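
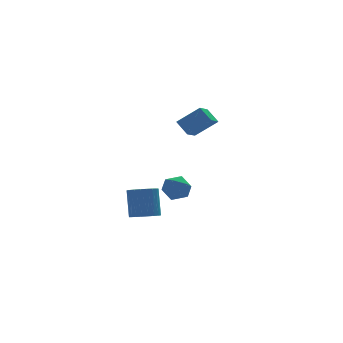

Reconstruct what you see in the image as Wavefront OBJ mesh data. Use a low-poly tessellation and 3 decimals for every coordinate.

v -0.588 -0.653 -0.262
v 0.119 -0.423 -0.699
v -0.459 -1.957 -0.741
v 0.248 -1.727 -1.178
v 0.264 -1.757 -0.317
v 0.184 -0.951 -0.02
v -0.524 -1.429 -1.42
v -0.604 -0.623 -1.123
v 0.158 -0.902 -1.414
v 0.645 -1.105 -0.732
v -0.985 -1.275 -0.708
v -0.498 -1.478 -0.026
v -0.635 2.774 -4.142
v -0.035 2.209 -3.935
v 0.055 2.92 -2.251
v -0.545 3.486 -2.458
v 0.149 2.459 -4.05
v 0.239 3.17 -2.367
v 0.214 2.757 -4.18
v 0.304 3.469 -2.496
v 0.15 3.058 -4.304
v 0.239 3.77 -2.62
v -0.034 3.316 -4.403
v 0.056 4.027 -2.719
v -0.309 3.491 -4.462
v -0.22 4.203 -2.778
v -0.634 3.557 -4.473
v -0.544 4.269 -2.789
v -0.959 3.504 -4.433
v -0.869 4.216 -2.749
v -1.235 3.34 -4.349
v -1.145 4.051 -2.665
v -1.419 3.09 -4.233
v -1.329 3.801 -2.55
v -1.484 2.791 -4.104
v -1.394 3.503 -2.42
v -1.419 2.49 -3.98
v -1.33 3.202 -2.296
v -1.236 2.233 -3.881
v -1.146 2.944 -2.197
v -0.96 2.057 -3.822
v -0.871 2.769 -2.138
v -0.636 1.991 -3.811
v -0.546 2.703 -2.127
v -0.311 2.044 -3.851
v -0.221 2.756 -2.167
v 0.808 0.046 2.514
v 1.932 -0.379 3.51
v 0.439 0.707 3.213
v 1.563 0.282 4.208
v 1.497 0.878 2.092
v 2.621 0.453 3.087
v 1.128 1.539 2.79
v 2.252 1.114 3.786
f 1 12 6
f 1 6 2
f 1 2 8
f 1 8 11
f 1 11 12
f 2 6 10
f 6 12 5
f 12 11 3
f 11 8 7
f 8 2 9
f 4 10 5
f 4 5 3
f 4 3 7
f 4 7 9
f 4 9 10
f 5 10 6
f 3 5 12
f 7 3 11
f 9 7 8
f 10 9 2
f 14 13 17
f 14 17 15
f 15 17 18
f 15 18 16
f 17 13 19
f 17 19 18
f 18 19 20
f 18 20 16
f 19 13 21
f 19 21 20
f 20 21 22
f 20 22 16
f 21 13 23
f 21 23 22
f 22 23 24
f 22 24 16
f 23 13 25
f 23 25 24
f 24 25 26
f 24 26 16
f 25 13 27
f 25 27 26
f 26 27 28
f 26 28 16
f 27 13 29
f 27 29 28
f 28 29 30
f 28 30 16
f 29 13 31
f 29 31 30
f 30 31 32
f 30 32 16
f 31 13 33
f 31 33 32
f 32 33 34
f 32 34 16
f 33 13 35
f 33 35 34
f 34 35 36
f 34 36 16
f 35 13 37
f 35 37 36
f 36 37 38
f 36 38 16
f 37 13 39
f 37 39 38
f 38 39 40
f 38 40 16
f 39 13 41
f 39 41 40
f 40 41 42
f 40 42 16
f 41 13 43
f 41 43 42
f 42 43 44
f 42 44 16
f 43 13 45
f 43 45 44
f 44 45 46
f 44 46 16
f 45 13 14
f 45 14 46
f 46 14 15
f 46 15 16
f 48 50 47
f 51 48 47
f 47 50 49
f 49 51 47
f 48 54 50
f 52 48 51
f 52 54 48
f 50 54 49
f 53 51 49
f 49 54 53
f 53 52 51
f 54 52 53



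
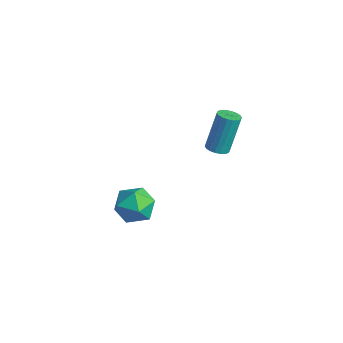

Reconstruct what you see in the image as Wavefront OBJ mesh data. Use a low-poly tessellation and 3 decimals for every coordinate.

v -3.017 -1.012 -3.944
v -2.098 -1.726 -4.041
v -3.922 -2.314 -2.919
v -3.003 -3.028 -3.016
v -2.922 -2.057 -2.374
v -2.363 -1.252 -3.008
v -3.657 -2.788 -3.952
v -3.098 -1.983 -4.586
v -2.494 -2.824 -4.046
v -2.04 -2.372 -3.071
v -3.98 -1.668 -3.889
v -3.526 -1.216 -2.914
v -0.549 1.13 1.225
v -0.136 0.719 1.406
v -0.277 1.479 3.455
v -0.691 1.89 3.275
v 0.017 0.933 1.338
v -0.125 1.693 3.387
v 0.058 1.186 1.247
v -0.084 1.946 3.296
v -0.022 1.427 1.152
v -0.163 2.187 3.201
v -0.205 1.61 1.071
v -0.347 2.37 3.12
v -0.457 1.697 1.021
v -0.599 2.457 3.07
v -0.728 1.673 1.012
v -0.869 2.433 3.061
v -0.963 1.541 1.045
v -1.104 2.301 3.094
v -1.115 1.327 1.113
v -1.257 2.087 3.162
v -1.156 1.074 1.204
v -1.298 1.834 3.253
v -1.077 0.833 1.299
v -1.218 1.593 3.348
v -0.893 0.65 1.38
v -1.035 1.41 3.429
v -0.641 0.563 1.43
v -0.783 1.323 3.479
v -0.371 0.587 1.439
v -0.512 1.347 3.488
f 1 12 6
f 1 6 2
f 1 2 8
f 1 8 11
f 1 11 12
f 2 6 10
f 6 12 5
f 12 11 3
f 11 8 7
f 8 2 9
f 4 10 5
f 4 5 3
f 4 3 7
f 4 7 9
f 4 9 10
f 5 10 6
f 3 5 12
f 7 3 11
f 9 7 8
f 10 9 2
f 14 13 17
f 14 17 15
f 15 17 18
f 15 18 16
f 17 13 19
f 17 19 18
f 18 19 20
f 18 20 16
f 19 13 21
f 19 21 20
f 20 21 22
f 20 22 16
f 21 13 23
f 21 23 22
f 22 23 24
f 22 24 16
f 23 13 25
f 23 25 24
f 24 25 26
f 24 26 16
f 25 13 27
f 25 27 26
f 26 27 28
f 26 28 16
f 27 13 29
f 27 29 28
f 28 29 30
f 28 30 16
f 29 13 31
f 29 31 30
f 30 31 32
f 30 32 16
f 31 13 33
f 31 33 32
f 32 33 34
f 32 34 16
f 33 13 35
f 33 35 34
f 34 35 36
f 34 36 16
f 35 13 37
f 35 37 36
f 36 37 38
f 36 38 16
f 37 13 39
f 37 39 38
f 38 39 40
f 38 40 16
f 39 13 41
f 39 41 40
f 40 41 42
f 40 42 16
f 41 13 14
f 41 14 42
f 42 14 15
f 42 15 16



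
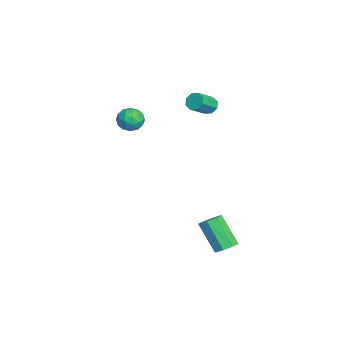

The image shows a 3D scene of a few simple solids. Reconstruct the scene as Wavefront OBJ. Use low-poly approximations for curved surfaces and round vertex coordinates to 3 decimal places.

v 1.006 -2.007 4.107
v 1.433 -2.504 4.008
v 0.187 -2.676 3.932
v 0.614 -3.173 3.833
v 0.541 -2.914 4.439
v 1.047 -2.501 4.547
v 0.573 -2.679 3.393
v 1.079 -2.266 3.501
v 1.165 -2.92 3.567
v 1.145 -3.064 4.213
v 0.475 -2.116 3.727
v 0.455 -2.26 4.373
v 1.291 -2.197 4.073
v 0.329 -2.983 3.867
v 0.286 -2.831 4.223
v 0.537 -3.123 4.165
v 1.065 -2.195 4.389
v 1.315 -2.487 4.332
v 0.791 -2.728 4.584
v 0.305 -2.693 3.608
v 0.555 -2.985 3.551
v 1.083 -2.057 3.775
v 1.334 -2.349 3.717
v 0.829 -2.452 3.356
v 1.385 -2.733 3.756
v 0.904 -3.126 3.653
v 0.88 -2.836 3.394
v 1.177 -2.593 3.458
v 1.373 -2.818 4.136
v 0.892 -3.211 4.033
v 0.849 -3.059 4.389
v 1.147 -2.816 4.452
v 1.216 -3.063 3.876
v 0.728 -1.969 3.907
v 0.247 -2.362 3.804
v 0.473 -2.364 3.488
v 0.771 -2.121 3.551
v 0.716 -2.054 4.287
v 0.235 -2.447 4.184
v 0.443 -2.587 4.482
v 0.74 -2.344 4.546
v 0.404 -2.117 4.064
v -2.285 0.9 3.137
v -2.085 0.709 2.721
v -1.435 0.028 3.346
v -1.635 0.22 3.763
v -1.891 1.013 2.851
v -1.241 0.332 3.476
v -1.928 1.251 3.148
v -1.278 0.57 3.773
v -2.174 1.283 3.439
v -1.525 0.602 4.065
v -2.485 1.092 3.554
v -1.835 0.411 4.179
v -2.679 0.788 3.424
v -2.029 0.107 4.049
v -2.642 0.55 3.127
v -1.992 -0.131 3.752
v -2.395 0.518 2.835
v -1.746 -0.163 3.461
v 4.099 1.45 -2.099
v 4.432 0.99 -2.146
v 3.674 0.309 -0.848
v 3.341 0.77 -0.801
v 4.604 1.295 -1.886
v 3.846 0.614 -0.588
v 4.481 1.69 -1.75
v 3.723 1.01 -0.452
v 4.133 1.946 -1.819
v 3.376 1.265 -0.521
v 3.766 1.911 -2.052
v 3.008 1.23 -0.754
v 3.594 1.606 -2.312
v 2.836 0.925 -1.014
v 3.717 1.21 -2.448
v 2.959 0.53 -1.15
v 4.064 0.955 -2.379
v 3.307 0.274 -1.081
f 1 38 17
f 38 12 41
f 17 41 6
f 38 41 17
f 1 17 13
f 17 6 18
f 13 18 2
f 17 18 13
f 1 13 22
f 13 2 23
f 22 23 8
f 13 23 22
f 1 22 34
f 22 8 37
f 34 37 11
f 22 37 34
f 1 34 38
f 34 11 42
f 38 42 12
f 34 42 38
f 2 18 29
f 18 6 32
f 29 32 10
f 18 32 29
f 6 41 19
f 41 12 40
f 19 40 5
f 41 40 19
f 12 42 39
f 42 11 35
f 39 35 3
f 42 35 39
f 11 37 36
f 37 8 24
f 36 24 7
f 37 24 36
f 8 23 28
f 23 2 25
f 28 25 9
f 23 25 28
f 4 30 16
f 30 10 31
f 16 31 5
f 30 31 16
f 4 16 14
f 16 5 15
f 14 15 3
f 16 15 14
f 4 14 21
f 14 3 20
f 21 20 7
f 14 20 21
f 4 21 26
f 21 7 27
f 26 27 9
f 21 27 26
f 4 26 30
f 26 9 33
f 30 33 10
f 26 33 30
f 5 31 19
f 31 10 32
f 19 32 6
f 31 32 19
f 3 15 39
f 15 5 40
f 39 40 12
f 15 40 39
f 7 20 36
f 20 3 35
f 36 35 11
f 20 35 36
f 9 27 28
f 27 7 24
f 28 24 8
f 27 24 28
f 10 33 29
f 33 9 25
f 29 25 2
f 33 25 29
f 44 43 47
f 44 47 45
f 45 47 48
f 45 48 46
f 47 43 49
f 47 49 48
f 48 49 50
f 48 50 46
f 49 43 51
f 49 51 50
f 50 51 52
f 50 52 46
f 51 43 53
f 51 53 52
f 52 53 54
f 52 54 46
f 53 43 55
f 53 55 54
f 54 55 56
f 54 56 46
f 55 43 57
f 55 57 56
f 56 57 58
f 56 58 46
f 57 43 59
f 57 59 58
f 58 59 60
f 58 60 46
f 59 43 44
f 59 44 60
f 60 44 45
f 60 45 46
f 62 61 65
f 62 65 63
f 63 65 66
f 63 66 64
f 65 61 67
f 65 67 66
f 66 67 68
f 66 68 64
f 67 61 69
f 67 69 68
f 68 69 70
f 68 70 64
f 69 61 71
f 69 71 70
f 70 71 72
f 70 72 64
f 71 61 73
f 71 73 72
f 72 73 74
f 72 74 64
f 73 61 75
f 73 75 74
f 74 75 76
f 74 76 64
f 75 61 77
f 75 77 76
f 76 77 78
f 76 78 64
f 77 61 62
f 77 62 78
f 78 62 63
f 78 63 64



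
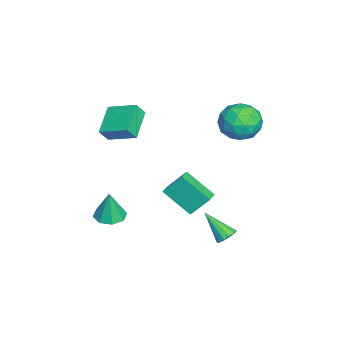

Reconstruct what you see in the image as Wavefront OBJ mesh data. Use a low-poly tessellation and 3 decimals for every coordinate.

v 3.568 3.198 -2.539
v 4.106 2.874 -2.597
v 2.992 2.002 -1.221
v 4.164 3.121 -2.348
v 4.033 3.391 -2.16
v 3.754 3.601 -2.091
v 3.417 3.682 -2.165
v 3.127 3.61 -2.358
v 2.978 3.407 -2.607
v 3.016 3.137 -2.835
v 3.229 2.887 -2.969
v 3.55 2.736 -2.966
v 3.877 2.731 -2.827
v 0.311 -3.221 -3.932
v 1.095 -3.679 -3.999
v 0.469 -3.219 -2.108
v 1.188 -2.988 -4.007
v 0.768 -2.434 -3.972
v 0.08 -2.341 -3.912
v -0.472 -2.763 -3.864
v -0.565 -3.453 -3.856
v -0.145 -4.007 -3.892
v 0.543 -4.101 -3.951
v 0.346 -0.161 -1.367
v 0.267 0.828 -0.189
v 0.953 1.342 -2.589
v 0.875 2.331 -1.411
v 1.165 -0.331 -1.169
v 1.087 0.658 0.009
v 1.773 1.172 -2.391
v 1.694 2.161 -1.213
v -2.413 -3.641 0.105
v -4.131 -3.383 0.946
v -1.851 -2.039 0.762
v -3.569 -1.782 1.604
v -2.091 -4.078 0.896
v -3.809 -3.821 1.738
v -1.529 -2.477 1.554
v -3.247 -2.219 2.395
v -1.388 4.439 2.106
v -0.621 4.326 3.102
v -2.099 2.554 2.438
v -1.332 2.441 3.434
v -2.308 3.239 3.478
v -1.869 4.404 3.272
v -0.851 2.476 2.268
v -0.412 3.641 2.062
v -0.289 3.113 3.201
v -1.19 3.584 3.949
v -1.53 3.296 1.591
v -2.431 3.767 2.339
v -0.943 4.548 2.575
v -1.777 2.332 2.965
v -2.351 2.801 2.991
v -1.901 2.734 3.576
v -1.676 4.594 2.675
v -1.225 4.527 3.26
v -2.216 3.888 3.481
v -1.495 2.353 2.28
v -1.044 2.286 2.865
v -0.819 4.146 1.964
v -0.369 4.079 2.549
v -0.504 2.992 2.059
v -0.296 3.768 3.218
v -0.714 2.66 3.414
v -0.431 2.681 2.728
v -0.173 3.366 2.608
v -0.826 4.045 3.658
v -1.243 2.937 3.853
v -1.817 3.406 3.879
v -1.559 4.091 3.758
v -0.631 3.332 3.717
v -1.477 3.943 1.687
v -1.894 2.835 1.882
v -1.161 2.789 1.782
v -0.903 3.474 1.661
v -2.006 4.22 2.126
v -2.424 3.112 2.322
v -2.547 3.514 2.932
v -2.289 4.199 2.812
v -2.089 3.548 1.823
f 2 1 4
f 2 4 3
f 4 1 5
f 4 5 3
f 5 1 6
f 5 6 3
f 6 1 7
f 6 7 3
f 7 1 8
f 7 8 3
f 8 1 9
f 8 9 3
f 9 1 10
f 9 10 3
f 10 1 11
f 10 11 3
f 11 1 12
f 11 12 3
f 12 1 13
f 12 13 3
f 13 1 2
f 13 2 3
f 15 14 17
f 15 17 16
f 17 14 18
f 17 18 16
f 18 14 19
f 18 19 16
f 19 14 20
f 19 20 16
f 20 14 21
f 20 21 16
f 21 14 22
f 21 22 16
f 22 14 23
f 22 23 16
f 23 14 15
f 23 15 16
f 25 27 24
f 28 25 24
f 24 27 26
f 26 28 24
f 25 31 27
f 29 25 28
f 29 31 25
f 27 31 26
f 30 28 26
f 26 31 30
f 30 29 28
f 31 29 30
f 33 35 32
f 36 33 32
f 32 35 34
f 34 36 32
f 33 39 35
f 37 33 36
f 37 39 33
f 35 39 34
f 38 36 34
f 34 39 38
f 38 37 36
f 39 37 38
f 40 77 56
f 77 51 80
f 56 80 45
f 77 80 56
f 40 56 52
f 56 45 57
f 52 57 41
f 56 57 52
f 40 52 61
f 52 41 62
f 61 62 47
f 52 62 61
f 40 61 73
f 61 47 76
f 73 76 50
f 61 76 73
f 40 73 77
f 73 50 81
f 77 81 51
f 73 81 77
f 41 57 68
f 57 45 71
f 68 71 49
f 57 71 68
f 45 80 58
f 80 51 79
f 58 79 44
f 80 79 58
f 51 81 78
f 81 50 74
f 78 74 42
f 81 74 78
f 50 76 75
f 76 47 63
f 75 63 46
f 76 63 75
f 47 62 67
f 62 41 64
f 67 64 48
f 62 64 67
f 43 69 55
f 69 49 70
f 55 70 44
f 69 70 55
f 43 55 53
f 55 44 54
f 53 54 42
f 55 54 53
f 43 53 60
f 53 42 59
f 60 59 46
f 53 59 60
f 43 60 65
f 60 46 66
f 65 66 48
f 60 66 65
f 43 65 69
f 65 48 72
f 69 72 49
f 65 72 69
f 44 70 58
f 70 49 71
f 58 71 45
f 70 71 58
f 42 54 78
f 54 44 79
f 78 79 51
f 54 79 78
f 46 59 75
f 59 42 74
f 75 74 50
f 59 74 75
f 48 66 67
f 66 46 63
f 67 63 47
f 66 63 67
f 49 72 68
f 72 48 64
f 68 64 41
f 72 64 68



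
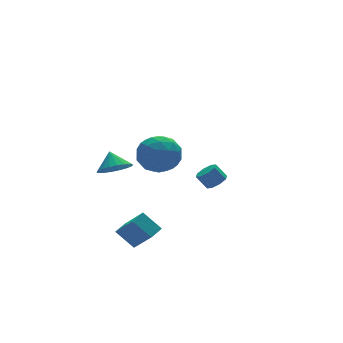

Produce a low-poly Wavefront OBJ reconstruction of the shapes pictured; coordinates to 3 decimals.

v -1.689 3.331 -1.912
v -0.768 2.937 -1.675
v -1.591 4.129 -0.968
v -0.663 3.272 -1.97
v -0.761 3.619 -2.253
v -1.043 3.909 -2.468
v -1.454 4.084 -2.574
v -1.91 4.11 -2.548
v -2.324 3.982 -2.396
v -2.611 3.725 -2.149
v -2.716 3.39 -1.854
v -2.618 3.043 -1.571
v -2.336 2.753 -1.355
v -1.925 2.578 -1.25
v -1.468 2.552 -1.276
v -1.055 2.68 -1.427
v -3.584 -3.06 3.426
v -2.509 -2.525 3.076
v -3.151 -4.675 2.284
v -2.076 -4.14 1.934
v -2.226 -4.529 3.114
v -2.494 -3.532 3.82
v -3.166 -3.668 1.54
v -3.434 -2.671 2.246
v -2.25 -2.901 1.911
v -1.67 -3.433 2.883
v -3.99 -3.767 2.477
v -3.41 -4.299 3.449
v -3.084 -2.651 3.351
v -2.576 -4.549 2.009
v -2.664 -4.778 2.702
v -2.032 -4.463 2.497
v -3.076 -3.243 3.788
v -2.444 -2.928 3.583
v -2.278 -4.106 3.605
v -3.216 -4.272 1.777
v -2.584 -3.957 1.572
v -3.628 -2.737 2.863
v -2.996 -2.422 2.658
v -3.382 -3.094 1.755
v -2.3 -2.557 2.461
v -2.046 -3.506 1.79
v -2.687 -3.229 1.558
v -2.844 -2.643 1.973
v -1.959 -2.87 3.033
v -1.705 -3.819 2.361
v -1.793 -4.048 3.054
v -1.95 -3.461 3.469
v -1.807 -3.091 2.348
v -3.955 -3.381 2.999
v -3.701 -4.33 2.327
v -3.71 -3.739 1.891
v -3.867 -3.152 2.306
v -3.614 -3.694 3.57
v -3.36 -4.643 2.899
v -2.816 -4.557 3.387
v -2.973 -3.971 3.802
v -3.853 -4.109 3.012
v 3.552 1.218 -3.414
v 4.14 1.138 -3.043
v 3.676 1.563 -2.215
v 3.088 1.642 -2.586
v 4.12 1.609 -3.297
v 3.656 2.034 -2.469
v 3.767 1.851 -3.619
v 3.303 2.276 -2.791
v 3.288 1.722 -3.821
v 2.824 2.147 -2.993
v 2.964 1.297 -3.785
v 2.5 1.722 -2.957
v 2.984 0.826 -3.531
v 2.52 1.251 -2.703
v 3.337 0.584 -3.209
v 2.873 1.009 -2.381
v 3.816 0.713 -3.007
v 3.352 1.138 -2.179
v -4.037 -1.069 -3.963
v -3.716 -2.394 -2.569
v -3.217 -0.672 -3.775
v -2.896 -1.997 -2.38
v -3.404 -1.923 -4.92
v -3.083 -3.248 -3.525
v -2.584 -1.526 -4.731
v -2.263 -2.851 -3.337
f 2 1 4
f 2 4 3
f 4 1 5
f 4 5 3
f 5 1 6
f 5 6 3
f 6 1 7
f 6 7 3
f 7 1 8
f 7 8 3
f 8 1 9
f 8 9 3
f 9 1 10
f 9 10 3
f 10 1 11
f 10 11 3
f 11 1 12
f 11 12 3
f 12 1 13
f 12 13 3
f 13 1 14
f 13 14 3
f 14 1 15
f 14 15 3
f 15 1 16
f 15 16 3
f 16 1 2
f 16 2 3
f 17 54 33
f 54 28 57
f 33 57 22
f 54 57 33
f 17 33 29
f 33 22 34
f 29 34 18
f 33 34 29
f 17 29 38
f 29 18 39
f 38 39 24
f 29 39 38
f 17 38 50
f 38 24 53
f 50 53 27
f 38 53 50
f 17 50 54
f 50 27 58
f 54 58 28
f 50 58 54
f 18 34 45
f 34 22 48
f 45 48 26
f 34 48 45
f 22 57 35
f 57 28 56
f 35 56 21
f 57 56 35
f 28 58 55
f 58 27 51
f 55 51 19
f 58 51 55
f 27 53 52
f 53 24 40
f 52 40 23
f 53 40 52
f 24 39 44
f 39 18 41
f 44 41 25
f 39 41 44
f 20 46 32
f 46 26 47
f 32 47 21
f 46 47 32
f 20 32 30
f 32 21 31
f 30 31 19
f 32 31 30
f 20 30 37
f 30 19 36
f 37 36 23
f 30 36 37
f 20 37 42
f 37 23 43
f 42 43 25
f 37 43 42
f 20 42 46
f 42 25 49
f 46 49 26
f 42 49 46
f 21 47 35
f 47 26 48
f 35 48 22
f 47 48 35
f 19 31 55
f 31 21 56
f 55 56 28
f 31 56 55
f 23 36 52
f 36 19 51
f 52 51 27
f 36 51 52
f 25 43 44
f 43 23 40
f 44 40 24
f 43 40 44
f 26 49 45
f 49 25 41
f 45 41 18
f 49 41 45
f 60 59 63
f 60 63 61
f 61 63 64
f 61 64 62
f 63 59 65
f 63 65 64
f 64 65 66
f 64 66 62
f 65 59 67
f 65 67 66
f 66 67 68
f 66 68 62
f 67 59 69
f 67 69 68
f 68 69 70
f 68 70 62
f 69 59 71
f 69 71 70
f 70 71 72
f 70 72 62
f 71 59 73
f 71 73 72
f 72 73 74
f 72 74 62
f 73 59 75
f 73 75 74
f 74 75 76
f 74 76 62
f 75 59 60
f 75 60 76
f 76 60 61
f 76 61 62
f 78 80 77
f 81 78 77
f 77 80 79
f 79 81 77
f 78 84 80
f 82 78 81
f 82 84 78
f 80 84 79
f 83 81 79
f 79 84 83
f 83 82 81
f 84 82 83



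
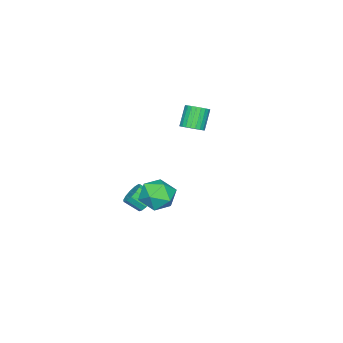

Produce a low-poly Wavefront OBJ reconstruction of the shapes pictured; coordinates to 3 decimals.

v -3.306 -1.297 0.895
v -2.748 -1.598 1.235
v -3.575 -1.744 2.465
v -4.134 -1.443 2.125
v -2.708 -1.326 1.294
v -3.535 -1.472 2.524
v -2.759 -1.05 1.292
v -3.587 -1.196 2.523
v -2.894 -0.811 1.23
v -3.721 -0.957 2.46
v -3.091 -0.647 1.117
v -3.919 -0.793 2.347
v -3.321 -0.581 0.969
v -4.149 -0.727 2.2
v -3.549 -0.625 0.811
v -4.377 -0.77 2.042
v -3.74 -0.77 0.665
v -4.568 -0.916 1.896
v -3.865 -0.996 0.555
v -4.692 -1.142 1.785
v -3.905 -1.268 0.496
v -4.732 -1.414 1.726
v -3.853 -1.544 0.497
v -4.681 -1.69 1.728
v -3.719 -1.783 0.56
v -4.546 -1.929 1.79
v -3.521 -1.947 0.673
v -4.349 -2.093 1.903
v -3.291 -2.013 0.82
v -4.119 -2.159 2.051
v -3.063 -1.97 0.978
v -3.891 -2.115 2.209
v -2.872 -1.824 1.124
v -3.7 -1.97 2.355
v 1.471 -1.194 -2.461
v 2.175 -1.073 -2.654
v 2.493 -1.864 -1.992
v 1.789 -1.986 -1.799
v 2.099 -0.828 -2.326
v 2.418 -1.619 -1.663
v 1.824 -0.699 -2.04
v 2.142 -1.49 -1.377
v 1.437 -0.728 -1.888
v 1.755 -1.519 -1.225
v 1.06 -0.905 -1.918
v 1.379 -1.696 -1.255
v 0.814 -1.173 -2.121
v 1.133 -1.964 -1.458
v 0.777 -1.449 -2.431
v 1.095 -2.24 -1.769
v 0.959 -1.643 -2.752
v 1.278 -2.435 -2.089
v 1.304 -1.696 -2.98
v 1.623 -2.487 -2.317
v 1.702 -1.589 -3.043
v 2.021 -2.38 -2.381
v 2.027 -1.356 -2.922
v 2.345 -2.148 -2.259
v 3.738 1.705 0.01
v 4.182 1.001 -0.732
v 2.638 0.399 0.592
v 3.082 -0.305 -0.15
v 3.688 0.046 0.717
v 4.368 0.853 0.357
v 2.452 0.547 -0.497
v 3.132 1.354 -0.857
v 3.387 0.285 -1.045
v 4.151 -0.024 -0.295
v 2.669 1.424 0.155
v 3.433 1.115 0.905
f 2 1 5
f 2 5 3
f 3 5 6
f 3 6 4
f 5 1 7
f 5 7 6
f 6 7 8
f 6 8 4
f 7 1 9
f 7 9 8
f 8 9 10
f 8 10 4
f 9 1 11
f 9 11 10
f 10 11 12
f 10 12 4
f 11 1 13
f 11 13 12
f 12 13 14
f 12 14 4
f 13 1 15
f 13 15 14
f 14 15 16
f 14 16 4
f 15 1 17
f 15 17 16
f 16 17 18
f 16 18 4
f 17 1 19
f 17 19 18
f 18 19 20
f 18 20 4
f 19 1 21
f 19 21 20
f 20 21 22
f 20 22 4
f 21 1 23
f 21 23 22
f 22 23 24
f 22 24 4
f 23 1 25
f 23 25 24
f 24 25 26
f 24 26 4
f 25 1 27
f 25 27 26
f 26 27 28
f 26 28 4
f 27 1 29
f 27 29 28
f 28 29 30
f 28 30 4
f 29 1 31
f 29 31 30
f 30 31 32
f 30 32 4
f 31 1 33
f 31 33 32
f 32 33 34
f 32 34 4
f 33 1 2
f 33 2 34
f 34 2 3
f 34 3 4
f 36 35 39
f 36 39 37
f 37 39 40
f 37 40 38
f 39 35 41
f 39 41 40
f 40 41 42
f 40 42 38
f 41 35 43
f 41 43 42
f 42 43 44
f 42 44 38
f 43 35 45
f 43 45 44
f 44 45 46
f 44 46 38
f 45 35 47
f 45 47 46
f 46 47 48
f 46 48 38
f 47 35 49
f 47 49 48
f 48 49 50
f 48 50 38
f 49 35 51
f 49 51 50
f 50 51 52
f 50 52 38
f 51 35 53
f 51 53 52
f 52 53 54
f 52 54 38
f 53 35 55
f 53 55 54
f 54 55 56
f 54 56 38
f 55 35 57
f 55 57 56
f 56 57 58
f 56 58 38
f 57 35 36
f 57 36 58
f 58 36 37
f 58 37 38
f 59 70 64
f 59 64 60
f 59 60 66
f 59 66 69
f 59 69 70
f 60 64 68
f 64 70 63
f 70 69 61
f 69 66 65
f 66 60 67
f 62 68 63
f 62 63 61
f 62 61 65
f 62 65 67
f 62 67 68
f 63 68 64
f 61 63 70
f 65 61 69
f 67 65 66
f 68 67 60



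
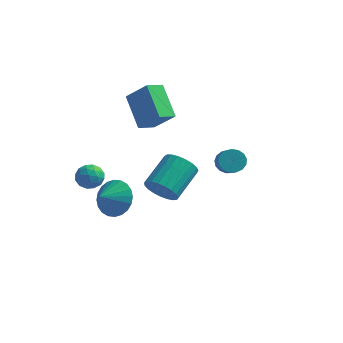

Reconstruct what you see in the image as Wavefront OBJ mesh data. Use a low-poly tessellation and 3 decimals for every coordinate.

v 2.344 0.635 1.78
v 2.64 0.368 1.266
v 3.092 -0.402 1.926
v 2.796 -0.135 2.44
v 2.846 0.578 1.37
v 3.297 -0.192 2.03
v 2.936 0.8 1.568
v 3.387 0.03 2.228
v 2.891 0.985 1.814
v 3.342 0.215 2.474
v 2.721 1.089 2.053
v 3.172 0.319 2.713
v 2.464 1.09 2.229
v 2.915 0.32 2.889
v 2.18 0.986 2.302
v 2.631 0.216 2.962
v 1.934 0.802 2.255
v 2.385 0.032 2.915
v 1.781 0.579 2.1
v 2.233 -0.191 2.76
v 1.758 0.37 1.871
v 2.209 -0.4 2.531
v 1.869 0.221 1.622
v 2.32 -0.549 2.282
v 2.089 0.167 1.408
v 2.54 -0.603 2.068
v 2.367 0.22 1.28
v 2.819 -0.55 1.94
v -1.802 2.797 -2.658
v -1.096 2.387 -2.193
v -0.711 4.113 -1.257
v -1.418 4.523 -1.722
v -0.916 2.521 -2.513
v -0.531 4.246 -1.577
v -0.889 2.702 -2.858
v -0.504 4.427 -1.922
v -1.02 2.9 -3.169
v -0.635 4.625 -2.233
v -1.286 3.08 -3.391
v -0.901 4.805 -2.455
v -1.642 3.211 -3.487
v -1.257 4.936 -2.551
v -2.025 3.271 -3.439
v -1.64 4.996 -2.503
v -2.37 3.249 -3.256
v -1.985 4.974 -2.32
v -2.617 3.148 -2.97
v -2.232 4.874 -2.034
v -2.723 2.988 -2.63
v -2.338 4.713 -1.694
v -2.669 2.794 -2.295
v -2.285 4.519 -1.359
v -2.466 2.601 -2.022
v -2.082 4.326 -1.086
v -2.148 2.442 -1.86
v -1.764 4.167 -0.924
v -1.771 2.344 -1.835
v -1.386 4.069 -0.899
v -1.398 2.325 -1.953
v -1.014 4.05 -1.017
v -3.386 0.832 -2.301
v -2.408 0.72 -1.857
v -3.774 -0.092 -1.679
v -2.593 0.982 -1.584
v -2.898 1.221 -1.42
v -3.278 1.401 -1.39
v -3.674 1.495 -1.499
v -4.027 1.487 -1.73
v -4.281 1.38 -2.048
v -4.4 1.189 -2.405
v -4.364 0.944 -2.746
v -4.179 0.682 -3.019
v -3.873 0.442 -3.183
v -3.493 0.262 -3.213
v -3.097 0.169 -3.104
v -2.745 0.177 -2.873
v -2.49 0.284 -2.555
v -2.372 0.475 -2.198
v -4.193 -1.122 0.72
v -3.583 -0.8 0.495
v -3.617 -2.14 0.825
v -3.007 -1.818 0.6
v -3.287 -1.651 1.248
v -3.643 -1.022 1.183
v -3.557 -1.918 0.137
v -3.913 -1.289 0.072
v -3.19 -1.292 0.134
v -3.023 -1.127 0.821
v -4.177 -1.813 0.499
v -4.01 -1.648 1.186
v -3.939 -0.872 0.598
v -3.261 -2.068 0.722
v -3.426 -1.97 1.103
v -3.068 -1.781 0.97
v -3.974 -1.002 1.003
v -3.616 -0.813 0.87
v -3.441 -1.313 1.313
v -3.584 -2.127 0.45
v -3.226 -1.938 0.317
v -4.132 -1.159 0.35
v -3.774 -0.97 0.217
v -3.759 -1.627 0.007
v -3.349 -0.972 0.254
v -3.011 -1.57 0.316
v -3.334 -1.629 0.044
v -3.543 -1.259 0.006
v -3.251 -0.875 0.658
v -2.913 -1.473 0.719
v -3.077 -1.375 1.1
v -3.286 -1.005 1.062
v -3.02 -1.164 0.446
v -4.287 -1.467 0.601
v -3.949 -2.065 0.662
v -3.914 -1.935 0.258
v -4.123 -1.565 0.22
v -4.189 -1.37 1.004
v -3.851 -1.968 1.066
v -3.657 -1.681 1.314
v -3.866 -1.311 1.276
v -4.18 -1.776 0.874
v -4.028 3.924 2.819
v -2.873 3.739 3.954
v -3.554 4.771 2.475
v -2.399 4.587 3.61
v -2.941 2.793 1.53
v -1.786 2.609 2.665
v -2.467 3.641 1.186
v -1.312 3.456 2.321
f 2 1 5
f 2 5 3
f 3 5 6
f 3 6 4
f 5 1 7
f 5 7 6
f 6 7 8
f 6 8 4
f 7 1 9
f 7 9 8
f 8 9 10
f 8 10 4
f 9 1 11
f 9 11 10
f 10 11 12
f 10 12 4
f 11 1 13
f 11 13 12
f 12 13 14
f 12 14 4
f 13 1 15
f 13 15 14
f 14 15 16
f 14 16 4
f 15 1 17
f 15 17 16
f 16 17 18
f 16 18 4
f 17 1 19
f 17 19 18
f 18 19 20
f 18 20 4
f 19 1 21
f 19 21 20
f 20 21 22
f 20 22 4
f 21 1 23
f 21 23 22
f 22 23 24
f 22 24 4
f 23 1 25
f 23 25 24
f 24 25 26
f 24 26 4
f 25 1 27
f 25 27 26
f 26 27 28
f 26 28 4
f 27 1 2
f 27 2 28
f 28 2 3
f 28 3 4
f 30 29 33
f 30 33 31
f 31 33 34
f 31 34 32
f 33 29 35
f 33 35 34
f 34 35 36
f 34 36 32
f 35 29 37
f 35 37 36
f 36 37 38
f 36 38 32
f 37 29 39
f 37 39 38
f 38 39 40
f 38 40 32
f 39 29 41
f 39 41 40
f 40 41 42
f 40 42 32
f 41 29 43
f 41 43 42
f 42 43 44
f 42 44 32
f 43 29 45
f 43 45 44
f 44 45 46
f 44 46 32
f 45 29 47
f 45 47 46
f 46 47 48
f 46 48 32
f 47 29 49
f 47 49 48
f 48 49 50
f 48 50 32
f 49 29 51
f 49 51 50
f 50 51 52
f 50 52 32
f 51 29 53
f 51 53 52
f 52 53 54
f 52 54 32
f 53 29 55
f 53 55 54
f 54 55 56
f 54 56 32
f 55 29 57
f 55 57 56
f 56 57 58
f 56 58 32
f 57 29 59
f 57 59 58
f 58 59 60
f 58 60 32
f 59 29 30
f 59 30 60
f 60 30 31
f 60 31 32
f 62 61 64
f 62 64 63
f 64 61 65
f 64 65 63
f 65 61 66
f 65 66 63
f 66 61 67
f 66 67 63
f 67 61 68
f 67 68 63
f 68 61 69
f 68 69 63
f 69 61 70
f 69 70 63
f 70 61 71
f 70 71 63
f 71 61 72
f 71 72 63
f 72 61 73
f 72 73 63
f 73 61 74
f 73 74 63
f 74 61 75
f 74 75 63
f 75 61 76
f 75 76 63
f 76 61 77
f 76 77 63
f 77 61 78
f 77 78 63
f 78 61 62
f 78 62 63
f 79 116 95
f 116 90 119
f 95 119 84
f 116 119 95
f 79 95 91
f 95 84 96
f 91 96 80
f 95 96 91
f 79 91 100
f 91 80 101
f 100 101 86
f 91 101 100
f 79 100 112
f 100 86 115
f 112 115 89
f 100 115 112
f 79 112 116
f 112 89 120
f 116 120 90
f 112 120 116
f 80 96 107
f 96 84 110
f 107 110 88
f 96 110 107
f 84 119 97
f 119 90 118
f 97 118 83
f 119 118 97
f 90 120 117
f 120 89 113
f 117 113 81
f 120 113 117
f 89 115 114
f 115 86 102
f 114 102 85
f 115 102 114
f 86 101 106
f 101 80 103
f 106 103 87
f 101 103 106
f 82 108 94
f 108 88 109
f 94 109 83
f 108 109 94
f 82 94 92
f 94 83 93
f 92 93 81
f 94 93 92
f 82 92 99
f 92 81 98
f 99 98 85
f 92 98 99
f 82 99 104
f 99 85 105
f 104 105 87
f 99 105 104
f 82 104 108
f 104 87 111
f 108 111 88
f 104 111 108
f 83 109 97
f 109 88 110
f 97 110 84
f 109 110 97
f 81 93 117
f 93 83 118
f 117 118 90
f 93 118 117
f 85 98 114
f 98 81 113
f 114 113 89
f 98 113 114
f 87 105 106
f 105 85 102
f 106 102 86
f 105 102 106
f 88 111 107
f 111 87 103
f 107 103 80
f 111 103 107
f 122 124 121
f 125 122 121
f 121 124 123
f 123 125 121
f 122 128 124
f 126 122 125
f 126 128 122
f 124 128 123
f 127 125 123
f 123 128 127
f 127 126 125
f 128 126 127



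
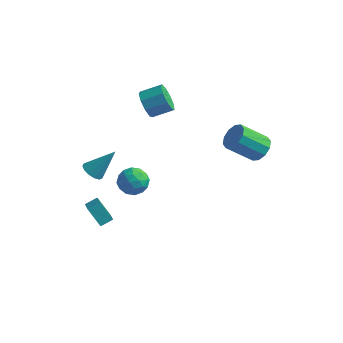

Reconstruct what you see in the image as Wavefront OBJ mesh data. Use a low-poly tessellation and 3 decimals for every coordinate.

v 4.173 3.606 -1.078
v 4.861 3.356 -0.555
v 3.576 2.484 0.721
v 2.887 2.734 0.198
v 4.69 3.857 -0.386
v 3.404 2.986 0.891
v 4.321 4.262 -0.481
v 3.035 3.391 0.796
v 3.895 4.417 -0.804
v 2.61 3.545 0.472
v 3.576 4.261 -1.232
v 2.29 3.39 0.044
v 3.484 3.856 -1.601
v 2.199 2.984 -0.325
v 3.656 3.354 -1.771
v 2.37 2.483 -0.494
v 4.025 2.949 -1.676
v 2.739 2.078 -0.399
v 4.45 2.795 -1.352
v 3.165 1.923 -0.076
v 4.77 2.95 -0.924
v 3.484 2.079 0.352
v -0.475 -3.036 0.55
v -0.155 -2.629 -0.242
v -0.085 -4.411 0.002
v 0.235 -4.004 -0.79
v 0.694 -3.874 0.027
v 0.453 -3.024 0.366
v -0.693 -4.016 -0.606
v -0.934 -3.166 -0.267
v -0.29 -3.235 -0.956
v 0.568 -3.147 -0.565
v -0.808 -3.893 0.325
v 0.05 -3.805 0.716
v -0.349 -2.712 0.202
v 0.109 -4.328 -0.442
v 0.379 -4.252 0.038
v 0.567 -4.013 -0.428
v 0.008 -2.944 0.56
v 0.196 -2.705 0.094
v 0.695 -3.437 0.252
v -0.436 -4.335 -0.334
v -0.248 -4.096 -0.8
v -0.807 -3.027 0.188
v -0.619 -2.788 -0.278
v -0.935 -3.603 -0.492
v -0.24 -2.828 -0.683
v -0.011 -3.637 -1.006
v -0.556 -3.643 -0.897
v -0.698 -3.144 -0.698
v 0.264 -2.777 -0.453
v 0.493 -3.586 -0.776
v 0.763 -3.509 -0.295
v 0.621 -3.01 -0.096
v 0.184 -3.133 -0.873
v -0.733 -3.454 0.536
v -0.504 -4.263 0.213
v -0.861 -4.03 -0.144
v -1.003 -3.531 0.055
v -0.229 -3.403 0.766
v 0 -4.212 0.443
v 0.458 -3.896 0.458
v 0.316 -3.397 0.657
v -0.424 -3.907 0.633
v -2.291 -4.105 0.324
v -1.725 -4.056 -0.085
v -1.309 -3.295 1.776
v -1.928 -3.722 -0.135
v -2.245 -3.508 -0.039
v -2.577 -3.484 0.172
v -2.819 -3.657 0.432
v -2.892 -3.972 0.657
v -2.775 -4.329 0.777
v -2.504 -4.615 0.753
v -2.166 -4.739 0.593
v -1.867 -4.661 0.348
v -1.703 -4.407 0.095
v -3.248 -3.392 -3.511
v -2.331 -4.71 -2.477
v -2.785 -2.822 -3.194
v -1.868 -4.14 -2.16
v -2.352 -3.56 -4.52
v -1.435 -4.878 -3.486
v -1.889 -2.99 -4.203
v -0.972 -4.308 -3.169
v -2.617 2.686 0.98
v -2.091 2.491 0.201
v -1.036 3.178 0.741
v -1.563 3.374 1.52
v -2.416 3.055 0.117
v -1.361 3.743 0.657
v -2.835 3.447 0.436
v -1.78 4.134 0.976
v -3.152 3.483 1.01
v -2.097 4.17 1.55
v -3.219 3.146 1.57
v -2.164 3.834 2.11
v -3.005 2.594 1.853
v -1.95 3.282 2.394
v -2.609 2.085 1.728
v -1.554 2.773 2.269
v -2.217 1.858 1.253
v -1.162 2.545 1.793
v -2.013 2.018 0.65
v -0.958 2.705 1.19
f 2 1 5
f 2 5 3
f 3 5 6
f 3 6 4
f 5 1 7
f 5 7 6
f 6 7 8
f 6 8 4
f 7 1 9
f 7 9 8
f 8 9 10
f 8 10 4
f 9 1 11
f 9 11 10
f 10 11 12
f 10 12 4
f 11 1 13
f 11 13 12
f 12 13 14
f 12 14 4
f 13 1 15
f 13 15 14
f 14 15 16
f 14 16 4
f 15 1 17
f 15 17 16
f 16 17 18
f 16 18 4
f 17 1 19
f 17 19 18
f 18 19 20
f 18 20 4
f 19 1 21
f 19 21 20
f 20 21 22
f 20 22 4
f 21 1 2
f 21 2 22
f 22 2 3
f 22 3 4
f 23 60 39
f 60 34 63
f 39 63 28
f 60 63 39
f 23 39 35
f 39 28 40
f 35 40 24
f 39 40 35
f 23 35 44
f 35 24 45
f 44 45 30
f 35 45 44
f 23 44 56
f 44 30 59
f 56 59 33
f 44 59 56
f 23 56 60
f 56 33 64
f 60 64 34
f 56 64 60
f 24 40 51
f 40 28 54
f 51 54 32
f 40 54 51
f 28 63 41
f 63 34 62
f 41 62 27
f 63 62 41
f 34 64 61
f 64 33 57
f 61 57 25
f 64 57 61
f 33 59 58
f 59 30 46
f 58 46 29
f 59 46 58
f 30 45 50
f 45 24 47
f 50 47 31
f 45 47 50
f 26 52 38
f 52 32 53
f 38 53 27
f 52 53 38
f 26 38 36
f 38 27 37
f 36 37 25
f 38 37 36
f 26 36 43
f 36 25 42
f 43 42 29
f 36 42 43
f 26 43 48
f 43 29 49
f 48 49 31
f 43 49 48
f 26 48 52
f 48 31 55
f 52 55 32
f 48 55 52
f 27 53 41
f 53 32 54
f 41 54 28
f 53 54 41
f 25 37 61
f 37 27 62
f 61 62 34
f 37 62 61
f 29 42 58
f 42 25 57
f 58 57 33
f 42 57 58
f 31 49 50
f 49 29 46
f 50 46 30
f 49 46 50
f 32 55 51
f 55 31 47
f 51 47 24
f 55 47 51
f 66 65 68
f 66 68 67
f 68 65 69
f 68 69 67
f 69 65 70
f 69 70 67
f 70 65 71
f 70 71 67
f 71 65 72
f 71 72 67
f 72 65 73
f 72 73 67
f 73 65 74
f 73 74 67
f 74 65 75
f 74 75 67
f 75 65 76
f 75 76 67
f 76 65 77
f 76 77 67
f 77 65 66
f 77 66 67
f 79 81 78
f 82 79 78
f 78 81 80
f 80 82 78
f 79 85 81
f 83 79 82
f 83 85 79
f 81 85 80
f 84 82 80
f 80 85 84
f 84 83 82
f 85 83 84
f 87 86 90
f 87 90 88
f 88 90 91
f 88 91 89
f 90 86 92
f 90 92 91
f 91 92 93
f 91 93 89
f 92 86 94
f 92 94 93
f 93 94 95
f 93 95 89
f 94 86 96
f 94 96 95
f 95 96 97
f 95 97 89
f 96 86 98
f 96 98 97
f 97 98 99
f 97 99 89
f 98 86 100
f 98 100 99
f 99 100 101
f 99 101 89
f 100 86 102
f 100 102 101
f 101 102 103
f 101 103 89
f 102 86 104
f 102 104 103
f 103 104 105
f 103 105 89
f 104 86 87
f 104 87 105
f 105 87 88
f 105 88 89



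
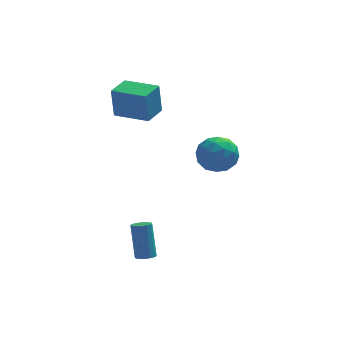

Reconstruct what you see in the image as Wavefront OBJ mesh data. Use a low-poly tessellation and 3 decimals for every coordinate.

v -4.578 2.798 2.115
v -4.715 2.866 4.018
v -3.714 4.036 2.133
v -3.851 4.104 4.037
v -2.829 1.576 2.283
v -2.966 1.644 4.187
v -1.965 2.814 2.302
v -2.102 2.882 4.205
v -3.627 -4.094 -4.506
v -3.07 -4.188 -4.426
v -3.197 -3.3 -2.495
v -3.753 -3.206 -2.574
v -3.079 -3.94 -4.541
v -3.205 -3.052 -2.609
v -3.213 -3.728 -4.647
v -3.34 -2.84 -2.715
v -3.442 -3.6 -4.721
v -3.569 -2.711 -2.789
v -3.714 -3.584 -4.746
v -3.84 -2.696 -2.814
v -3.965 -3.686 -4.716
v -4.091 -2.798 -2.784
v -4.139 -3.881 -4.637
v -4.265 -2.993 -2.706
v -4.196 -4.125 -4.529
v -4.322 -3.237 -2.597
v -4.122 -4.362 -4.415
v -4.248 -3.474 -2.483
v -3.935 -4.537 -4.322
v -4.061 -3.649 -2.39
v -3.677 -4.611 -4.271
v -3.803 -3.723 -2.34
v -3.408 -4.567 -4.274
v -3.534 -3.678 -2.342
v -3.189 -4.414 -4.33
v -3.315 -3.526 -2.398
v 0.3 -0.562 1.797
v 1.12 -1.273 2.376
v -0.24 -2.107 0.664
v 0.58 -2.818 1.243
v -0.418 -2.418 1.841
v -0.084 -1.463 2.541
v 0.964 -1.917 0.499
v 1.298 -0.962 1.199
v 1.531 -2.11 1.574
v 0.677 -2.42 2.403
v 0.203 -0.96 0.637
v -0.651 -1.27 1.466
v 0.757 -0.782 2.186
v 0.123 -2.598 0.854
v -0.464 -2.363 1.206
v 0.018 -2.781 1.546
v 0.049 -0.894 2.283
v 0.532 -1.311 2.623
v -0.372 -1.985 2.309
v 0.348 -2.069 0.417
v 0.831 -2.486 0.757
v 0.862 -0.599 1.494
v 1.344 -1.017 1.834
v 1.252 -1.395 0.731
v 1.481 -1.692 2.055
v 1.164 -2.6 1.389
v 1.389 -2.07 0.951
v 1.585 -1.509 1.363
v 0.979 -1.874 2.542
v 0.662 -2.782 1.876
v 0.075 -2.547 2.228
v 0.271 -1.986 2.639
v 1.22 -2.366 2.071
v 0.218 -0.598 1.164
v -0.099 -1.506 0.498
v 0.609 -1.394 0.401
v 0.805 -0.833 0.812
v -0.284 -0.78 1.651
v -0.601 -1.688 0.985
v -0.705 -1.871 1.677
v -0.509 -1.31 2.089
v -0.34 -1.014 0.969
f 2 4 1
f 5 2 1
f 1 4 3
f 3 5 1
f 2 8 4
f 6 2 5
f 6 8 2
f 4 8 3
f 7 5 3
f 3 8 7
f 7 6 5
f 8 6 7
f 10 9 13
f 10 13 11
f 11 13 14
f 11 14 12
f 13 9 15
f 13 15 14
f 14 15 16
f 14 16 12
f 15 9 17
f 15 17 16
f 16 17 18
f 16 18 12
f 17 9 19
f 17 19 18
f 18 19 20
f 18 20 12
f 19 9 21
f 19 21 20
f 20 21 22
f 20 22 12
f 21 9 23
f 21 23 22
f 22 23 24
f 22 24 12
f 23 9 25
f 23 25 24
f 24 25 26
f 24 26 12
f 25 9 27
f 25 27 26
f 26 27 28
f 26 28 12
f 27 9 29
f 27 29 28
f 28 29 30
f 28 30 12
f 29 9 31
f 29 31 30
f 30 31 32
f 30 32 12
f 31 9 33
f 31 33 32
f 32 33 34
f 32 34 12
f 33 9 35
f 33 35 34
f 34 35 36
f 34 36 12
f 35 9 10
f 35 10 36
f 36 10 11
f 36 11 12
f 37 74 53
f 74 48 77
f 53 77 42
f 74 77 53
f 37 53 49
f 53 42 54
f 49 54 38
f 53 54 49
f 37 49 58
f 49 38 59
f 58 59 44
f 49 59 58
f 37 58 70
f 58 44 73
f 70 73 47
f 58 73 70
f 37 70 74
f 70 47 78
f 74 78 48
f 70 78 74
f 38 54 65
f 54 42 68
f 65 68 46
f 54 68 65
f 42 77 55
f 77 48 76
f 55 76 41
f 77 76 55
f 48 78 75
f 78 47 71
f 75 71 39
f 78 71 75
f 47 73 72
f 73 44 60
f 72 60 43
f 73 60 72
f 44 59 64
f 59 38 61
f 64 61 45
f 59 61 64
f 40 66 52
f 66 46 67
f 52 67 41
f 66 67 52
f 40 52 50
f 52 41 51
f 50 51 39
f 52 51 50
f 40 50 57
f 50 39 56
f 57 56 43
f 50 56 57
f 40 57 62
f 57 43 63
f 62 63 45
f 57 63 62
f 40 62 66
f 62 45 69
f 66 69 46
f 62 69 66
f 41 67 55
f 67 46 68
f 55 68 42
f 67 68 55
f 39 51 75
f 51 41 76
f 75 76 48
f 51 76 75
f 43 56 72
f 56 39 71
f 72 71 47
f 56 71 72
f 45 63 64
f 63 43 60
f 64 60 44
f 63 60 64
f 46 69 65
f 69 45 61
f 65 61 38
f 69 61 65



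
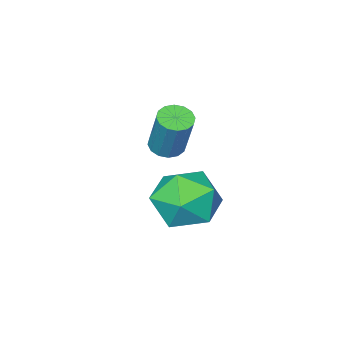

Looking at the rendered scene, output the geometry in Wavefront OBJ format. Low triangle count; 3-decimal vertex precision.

v -1.256 -0.15 -1.503
v -0.77 -0.442 -1.44
v -0.578 0.219 0.126
v -1.064 0.51 0.063
v -0.69 -0.184 -1.558
v -0.497 0.477 0.007
v -0.761 0.083 -1.662
v -0.569 0.744 -0.097
v -0.965 0.287 -1.723
v -0.773 0.948 -0.158
v -1.247 0.374 -1.725
v -1.055 1.035 -0.16
v -1.532 0.321 -1.668
v -1.339 0.981 -0.102
v -1.742 0.141 -1.566
v -1.55 0.802 -0
v -1.823 -0.117 -1.447
v -1.63 0.544 0.118
v -1.751 -0.384 -1.343
v -1.559 0.277 0.222
v -1.547 -0.588 -1.282
v -1.355 0.073 0.283
v -1.265 -0.675 -1.28
v -1.073 -0.014 0.285
v -0.981 -0.621 -1.338
v -0.788 0.039 0.228
v 0.631 4.046 -1.692
v 1.371 3.716 -0.911
v -0.111 2.384 -1.689
v 0.629 2.054 -0.908
v -0.176 2.795 -0.644
v 0.283 3.822 -0.645
v 0.977 2.278 -1.955
v 1.436 3.305 -1.956
v 1.585 2.624 -1.073
v 0.872 2.943 -0.263
v 0.388 3.157 -2.337
v -0.325 3.476 -1.527
f 2 1 5
f 2 5 3
f 3 5 6
f 3 6 4
f 5 1 7
f 5 7 6
f 6 7 8
f 6 8 4
f 7 1 9
f 7 9 8
f 8 9 10
f 8 10 4
f 9 1 11
f 9 11 10
f 10 11 12
f 10 12 4
f 11 1 13
f 11 13 12
f 12 13 14
f 12 14 4
f 13 1 15
f 13 15 14
f 14 15 16
f 14 16 4
f 15 1 17
f 15 17 16
f 16 17 18
f 16 18 4
f 17 1 19
f 17 19 18
f 18 19 20
f 18 20 4
f 19 1 21
f 19 21 20
f 20 21 22
f 20 22 4
f 21 1 23
f 21 23 22
f 22 23 24
f 22 24 4
f 23 1 25
f 23 25 24
f 24 25 26
f 24 26 4
f 25 1 2
f 25 2 26
f 26 2 3
f 26 3 4
f 27 38 32
f 27 32 28
f 27 28 34
f 27 34 37
f 27 37 38
f 28 32 36
f 32 38 31
f 38 37 29
f 37 34 33
f 34 28 35
f 30 36 31
f 30 31 29
f 30 29 33
f 30 33 35
f 30 35 36
f 31 36 32
f 29 31 38
f 33 29 37
f 35 33 34
f 36 35 28



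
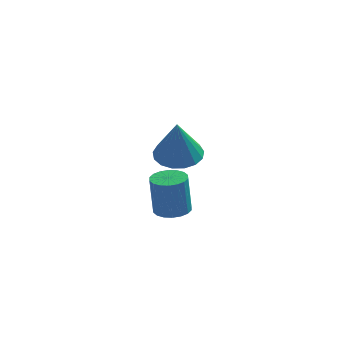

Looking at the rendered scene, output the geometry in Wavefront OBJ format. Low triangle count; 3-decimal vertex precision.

v -0.557 3.356 -3.688
v 0.077 3.907 -3.705
v -0.09 4.156 -1.829
v -0.723 3.604 -1.812
v -0.223 4.123 -3.76
v -0.39 4.372 -1.884
v -0.589 4.187 -3.801
v -0.756 4.436 -1.925
v -0.949 4.087 -3.82
v -1.115 4.336 -1.944
v -1.231 3.842 -3.812
v -1.397 4.09 -1.936
v -1.379 3.5 -3.78
v -1.546 3.749 -1.904
v -1.365 3.13 -3.73
v -1.531 3.379 -1.854
v -1.19 2.804 -3.671
v -1.357 3.053 -1.795
v -0.89 2.588 -3.616
v -1.057 2.837 -1.74
v -0.524 2.524 -3.575
v -0.691 2.773 -1.699
v -0.165 2.624 -3.556
v -0.331 2.873 -1.68
v 0.117 2.87 -3.564
v -0.049 3.118 -1.688
v 0.266 3.211 -3.596
v 0.099 3.46 -1.72
v 0.251 3.581 -3.646
v 0.085 3.83 -1.77
v -0.247 1.707 1.144
v 0.608 2.323 1.265
v -0.293 1.373 3.176
v 0.219 2.645 1.309
v -0.277 2.753 1.315
v -0.766 2.621 1.283
v -1.136 2.28 1.218
v -1.302 1.807 1.137
v -1.227 1.312 1.057
v -0.927 0.907 0.997
v -0.471 0.686 0.971
v 0.036 0.698 0.984
v 0.478 0.942 1.034
v 0.754 1.361 1.11
v 0.801 1.859 1.193
f 2 1 5
f 2 5 3
f 3 5 6
f 3 6 4
f 5 1 7
f 5 7 6
f 6 7 8
f 6 8 4
f 7 1 9
f 7 9 8
f 8 9 10
f 8 10 4
f 9 1 11
f 9 11 10
f 10 11 12
f 10 12 4
f 11 1 13
f 11 13 12
f 12 13 14
f 12 14 4
f 13 1 15
f 13 15 14
f 14 15 16
f 14 16 4
f 15 1 17
f 15 17 16
f 16 17 18
f 16 18 4
f 17 1 19
f 17 19 18
f 18 19 20
f 18 20 4
f 19 1 21
f 19 21 20
f 20 21 22
f 20 22 4
f 21 1 23
f 21 23 22
f 22 23 24
f 22 24 4
f 23 1 25
f 23 25 24
f 24 25 26
f 24 26 4
f 25 1 27
f 25 27 26
f 26 27 28
f 26 28 4
f 27 1 29
f 27 29 28
f 28 29 30
f 28 30 4
f 29 1 2
f 29 2 30
f 30 2 3
f 30 3 4
f 32 31 34
f 32 34 33
f 34 31 35
f 34 35 33
f 35 31 36
f 35 36 33
f 36 31 37
f 36 37 33
f 37 31 38
f 37 38 33
f 38 31 39
f 38 39 33
f 39 31 40
f 39 40 33
f 40 31 41
f 40 41 33
f 41 31 42
f 41 42 33
f 42 31 43
f 42 43 33
f 43 31 44
f 43 44 33
f 44 31 45
f 44 45 33
f 45 31 32
f 45 32 33



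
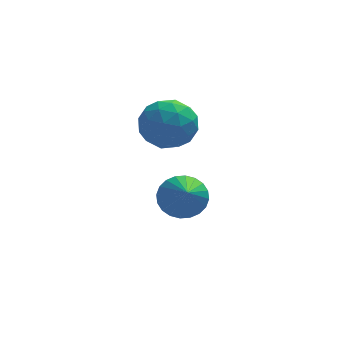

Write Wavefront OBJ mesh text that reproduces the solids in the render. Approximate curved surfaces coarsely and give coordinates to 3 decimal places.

v 0.592 1.259 0.057
v 1.047 1.874 0.002
v 1.513 0.626 0.598
v 1.968 1.241 0.543
v 1.371 1.248 1.024
v 0.802 1.64 0.69
v 1.758 0.86 -0.09
v 1.189 1.252 -0.424
v 1.768 1.628 -0.09
v 1.529 1.868 0.599
v 1.031 0.632 0.001
v 0.792 0.872 0.69
v 0.739 1.622 -0.018
v 1.821 0.878 0.618
v 1.47 0.882 0.901
v 1.738 1.244 0.868
v 0.594 1.485 0.387
v 0.862 1.846 0.354
v 1.052 1.478 0.955
v 1.698 0.654 0.246
v 1.966 1.015 0.213
v 0.822 1.256 -0.268
v 1.09 1.618 -0.301
v 1.508 1.022 -0.355
v 1.43 1.839 -0.104
v 1.972 1.466 0.214
v 1.848 1.243 -0.158
v 1.514 1.473 -0.355
v 1.29 1.98 0.3
v 1.831 1.608 0.618
v 1.48 1.612 0.902
v 1.145 1.842 0.705
v 1.714 1.835 0.247
v 0.729 0.892 -0.018
v 1.27 0.52 0.3
v 1.415 0.658 -0.105
v 1.08 0.888 -0.302
v 0.588 1.034 0.386
v 1.13 0.661 0.704
v 1.046 1.027 0.955
v 0.712 1.257 0.758
v 0.846 0.665 0.353
v 1.641 1.426 -2.431
v 2.273 1.355 -2.501
v 1.599 -0.266 -1.089
v 2.263 1.51 -2.306
v 2.158 1.652 -2.13
v 1.975 1.76 -1.999
v 1.741 1.817 -1.934
v 1.491 1.815 -1.945
v 1.265 1.754 -2.029
v 1.095 1.642 -2.175
v 1.009 1.498 -2.36
v 1.019 1.343 -2.555
v 1.123 1.201 -2.732
v 1.306 1.093 -2.862
v 1.541 1.035 -2.927
v 1.79 1.038 -2.917
v 2.017 1.099 -2.832
v 2.186 1.21 -2.686
f 1 38 17
f 38 12 41
f 17 41 6
f 38 41 17
f 1 17 13
f 17 6 18
f 13 18 2
f 17 18 13
f 1 13 22
f 13 2 23
f 22 23 8
f 13 23 22
f 1 22 34
f 22 8 37
f 34 37 11
f 22 37 34
f 1 34 38
f 34 11 42
f 38 42 12
f 34 42 38
f 2 18 29
f 18 6 32
f 29 32 10
f 18 32 29
f 6 41 19
f 41 12 40
f 19 40 5
f 41 40 19
f 12 42 39
f 42 11 35
f 39 35 3
f 42 35 39
f 11 37 36
f 37 8 24
f 36 24 7
f 37 24 36
f 8 23 28
f 23 2 25
f 28 25 9
f 23 25 28
f 4 30 16
f 30 10 31
f 16 31 5
f 30 31 16
f 4 16 14
f 16 5 15
f 14 15 3
f 16 15 14
f 4 14 21
f 14 3 20
f 21 20 7
f 14 20 21
f 4 21 26
f 21 7 27
f 26 27 9
f 21 27 26
f 4 26 30
f 26 9 33
f 30 33 10
f 26 33 30
f 5 31 19
f 31 10 32
f 19 32 6
f 31 32 19
f 3 15 39
f 15 5 40
f 39 40 12
f 15 40 39
f 7 20 36
f 20 3 35
f 36 35 11
f 20 35 36
f 9 27 28
f 27 7 24
f 28 24 8
f 27 24 28
f 10 33 29
f 33 9 25
f 29 25 2
f 33 25 29
f 44 43 46
f 44 46 45
f 46 43 47
f 46 47 45
f 47 43 48
f 47 48 45
f 48 43 49
f 48 49 45
f 49 43 50
f 49 50 45
f 50 43 51
f 50 51 45
f 51 43 52
f 51 52 45
f 52 43 53
f 52 53 45
f 53 43 54
f 53 54 45
f 54 43 55
f 54 55 45
f 55 43 56
f 55 56 45
f 56 43 57
f 56 57 45
f 57 43 58
f 57 58 45
f 58 43 59
f 58 59 45
f 59 43 60
f 59 60 45
f 60 43 44
f 60 44 45



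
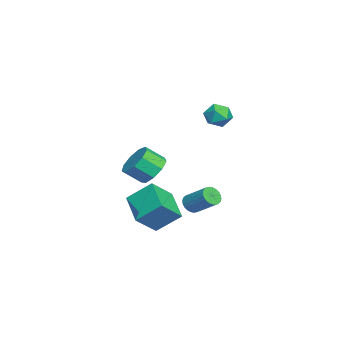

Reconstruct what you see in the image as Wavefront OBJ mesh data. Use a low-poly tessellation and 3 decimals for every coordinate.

v 1.275 2.706 4.251
v 1.807 2.057 4.192
v 0.633 2.283 3.128
v 1.165 1.634 3.069
v 0.603 1.662 3.694
v 1 1.924 4.389
v 1.44 2.416 2.931
v 1.837 2.678 3.626
v 1.909 1.878 3.377
v 1.391 1.412 3.848
v 1.049 2.928 3.472
v 0.531 2.462 3.943
v 0.88 -1.198 -0.579
v 1.91 -1.08 -0.659
v 2.09 -2.084 0.179
v 1.06 -2.202 0.259
v 1.66 -0.68 -0.127
v 1.84 -1.684 0.712
v 1.045 -0.523 0.194
v 1.225 -1.526 1.032
v 0.353 -0.681 0.153
v 0.533 -1.684 0.991
v -0.093 -1.082 -0.231
v 0.087 -2.085 0.608
v -0.083 -1.537 -0.777
v 0.097 -2.54 0.061
v 0.377 -1.833 -1.231
v 0.557 -2.837 -0.393
v 1.073 -1.833 -1.38
v 1.253 -2.836 -0.542
v 1.678 -1.536 -1.154
v 1.858 -2.539 -0.316
v 0.665 0.758 -3.008
v 1.227 0.594 -3.241
v 1.957 1.738 -2.284
v 1.395 1.902 -2.052
v 1.159 0.77 -3.399
v 1.889 1.913 -2.442
v 1.016 0.943 -3.498
v 1.746 2.087 -2.541
v 0.82 1.089 -3.522
v 1.549 2.233 -2.565
v 0.6 1.184 -3.468
v 1.329 2.328 -2.511
v 0.389 1.215 -3.344
v 1.119 2.358 -2.387
v 0.221 1.175 -3.169
v 0.951 2.319 -2.212
v 0.121 1.073 -2.969
v 0.85 2.217 -2.013
v 0.103 0.922 -2.776
v 0.833 2.066 -1.819
v 0.171 0.747 -2.618
v 0.901 1.89 -1.661
v 0.314 0.573 -2.519
v 1.044 1.717 -1.562
v 0.511 0.427 -2.495
v 1.24 1.571 -1.538
v 0.731 0.332 -2.549
v 1.46 1.476 -1.592
v 0.941 0.302 -2.673
v 1.671 1.445 -1.716
v 1.109 0.341 -2.848
v 1.839 1.485 -1.891
v 1.21 0.443 -3.047
v 1.939 1.587 -2.091
v 0.742 -1.614 -3.426
v 0.739 -0.266 -2.31
v 2.448 -0.911 -4.271
v 2.445 0.437 -3.154
v 1.695 -2.557 -2.286
v 1.692 -1.209 -1.169
v 3.401 -1.854 -3.13
v 3.398 -0.506 -2.014
f 1 12 6
f 1 6 2
f 1 2 8
f 1 8 11
f 1 11 12
f 2 6 10
f 6 12 5
f 12 11 3
f 11 8 7
f 8 2 9
f 4 10 5
f 4 5 3
f 4 3 7
f 4 7 9
f 4 9 10
f 5 10 6
f 3 5 12
f 7 3 11
f 9 7 8
f 10 9 2
f 14 13 17
f 14 17 15
f 15 17 18
f 15 18 16
f 17 13 19
f 17 19 18
f 18 19 20
f 18 20 16
f 19 13 21
f 19 21 20
f 20 21 22
f 20 22 16
f 21 13 23
f 21 23 22
f 22 23 24
f 22 24 16
f 23 13 25
f 23 25 24
f 24 25 26
f 24 26 16
f 25 13 27
f 25 27 26
f 26 27 28
f 26 28 16
f 27 13 29
f 27 29 28
f 28 29 30
f 28 30 16
f 29 13 31
f 29 31 30
f 30 31 32
f 30 32 16
f 31 13 14
f 31 14 32
f 32 14 15
f 32 15 16
f 34 33 37
f 34 37 35
f 35 37 38
f 35 38 36
f 37 33 39
f 37 39 38
f 38 39 40
f 38 40 36
f 39 33 41
f 39 41 40
f 40 41 42
f 40 42 36
f 41 33 43
f 41 43 42
f 42 43 44
f 42 44 36
f 43 33 45
f 43 45 44
f 44 45 46
f 44 46 36
f 45 33 47
f 45 47 46
f 46 47 48
f 46 48 36
f 47 33 49
f 47 49 48
f 48 49 50
f 48 50 36
f 49 33 51
f 49 51 50
f 50 51 52
f 50 52 36
f 51 33 53
f 51 53 52
f 52 53 54
f 52 54 36
f 53 33 55
f 53 55 54
f 54 55 56
f 54 56 36
f 55 33 57
f 55 57 56
f 56 57 58
f 56 58 36
f 57 33 59
f 57 59 58
f 58 59 60
f 58 60 36
f 59 33 61
f 59 61 60
f 60 61 62
f 60 62 36
f 61 33 63
f 61 63 62
f 62 63 64
f 62 64 36
f 63 33 65
f 63 65 64
f 64 65 66
f 64 66 36
f 65 33 34
f 65 34 66
f 66 34 35
f 66 35 36
f 68 70 67
f 71 68 67
f 67 70 69
f 69 71 67
f 68 74 70
f 72 68 71
f 72 74 68
f 70 74 69
f 73 71 69
f 69 74 73
f 73 72 71
f 74 72 73



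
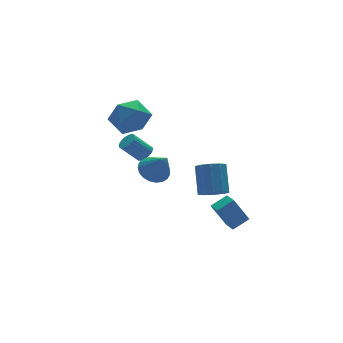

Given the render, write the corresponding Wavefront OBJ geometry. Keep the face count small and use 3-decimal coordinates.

v -1.171 3.407 3.717
v -0.197 2.974 3.216
v -1.983 1.686 3.624
v -1.009 1.253 3.123
v -0.992 1.587 4.252
v -0.49 2.651 4.31
v -1.69 2.009 2.53
v -1.188 3.073 2.588
v -0.517 2.11 2.483
v -0.086 1.849 3.547
v -2.094 2.811 3.293
v -1.663 2.55 4.357
v 1.635 -1.313 -0.987
v 2.424 -1.51 -1.091
v 2.855 -0.463 0.204
v 2.065 -0.267 0.307
v 2.323 -1.108 -1.383
v 2.754 -0.061 -0.088
v 1.959 -0.784 -1.523
v 2.39 0.263 -0.228
v 1.471 -0.663 -1.459
v 1.902 0.384 -0.164
v 1.046 -0.79 -1.215
v 1.477 0.257 0.08
v 0.845 -1.117 -0.884
v 1.276 -0.07 0.411
v 0.946 -1.519 -0.592
v 1.377 -0.472 0.703
v 1.31 -1.843 -0.452
v 1.741 -0.796 0.843
v 1.798 -1.964 -0.516
v 2.229 -0.917 0.779
v 2.223 -1.837 -0.76
v 2.654 -0.79 0.535
v -1.636 -1.178 1.694
v -0.951 -1.527 1.332
v -1.424 -2.122 3.006
v -0.81 -1.253 1.507
v -0.813 -0.967 1.713
v -0.958 -0.716 1.917
v -1.22 -0.546 2.082
v -1.554 -0.485 2.18
v -1.902 -0.544 2.194
v -2.204 -0.712 2.122
v -2.408 -0.961 1.975
v -2.479 -1.247 1.78
v -2.403 -1.522 1.571
v -2.195 -1.736 1.382
v -1.891 -1.855 1.248
v -1.542 -1.856 1.191
v -1.209 -1.74 1.22
v -0.374 2.128 0.617
v 0.026 2.046 0.986
v -0.806 2.409 1.971
v -1.206 2.492 1.603
v 0.057 2.252 0.936
v -0.775 2.616 1.921
v 0.023 2.44 0.837
v -0.81 2.803 1.822
v -0.072 2.58 0.705
v -0.905 2.943 1.691
v -0.213 2.651 0.56
v -1.046 3.015 1.545
v -0.379 2.643 0.423
v -1.211 3.006 1.409
v -0.543 2.556 0.316
v -1.376 2.92 1.301
v -0.682 2.404 0.255
v -1.514 2.768 1.24
v -0.774 2.211 0.249
v -1.606 2.574 1.234
v -0.805 2.004 0.299
v -1.637 2.368 1.284
v -0.77 1.817 0.398
v -1.603 2.18 1.383
v -0.675 1.677 0.529
v -1.508 2.04 1.515
v -0.534 1.605 0.675
v -1.367 1.969 1.66
v -0.369 1.614 0.811
v -1.201 1.977 1.797
v -0.204 1.7 0.919
v -1.037 2.064 1.904
v -0.066 1.852 0.98
v -0.898 2.216 1.965
v 2.631 -1.578 -3.882
v 1.913 -1.229 -2.438
v 2.719 -0.758 -4.036
v 2.002 -0.408 -2.592
v 3.578 -1.592 -3.408
v 2.861 -1.242 -1.964
v 3.667 -0.771 -3.562
v 2.949 -0.422 -2.118
f 1 12 6
f 1 6 2
f 1 2 8
f 1 8 11
f 1 11 12
f 2 6 10
f 6 12 5
f 12 11 3
f 11 8 7
f 8 2 9
f 4 10 5
f 4 5 3
f 4 3 7
f 4 7 9
f 4 9 10
f 5 10 6
f 3 5 12
f 7 3 11
f 9 7 8
f 10 9 2
f 14 13 17
f 14 17 15
f 15 17 18
f 15 18 16
f 17 13 19
f 17 19 18
f 18 19 20
f 18 20 16
f 19 13 21
f 19 21 20
f 20 21 22
f 20 22 16
f 21 13 23
f 21 23 22
f 22 23 24
f 22 24 16
f 23 13 25
f 23 25 24
f 24 25 26
f 24 26 16
f 25 13 27
f 25 27 26
f 26 27 28
f 26 28 16
f 27 13 29
f 27 29 28
f 28 29 30
f 28 30 16
f 29 13 31
f 29 31 30
f 30 31 32
f 30 32 16
f 31 13 33
f 31 33 32
f 32 33 34
f 32 34 16
f 33 13 14
f 33 14 34
f 34 14 15
f 34 15 16
f 36 35 38
f 36 38 37
f 38 35 39
f 38 39 37
f 39 35 40
f 39 40 37
f 40 35 41
f 40 41 37
f 41 35 42
f 41 42 37
f 42 35 43
f 42 43 37
f 43 35 44
f 43 44 37
f 44 35 45
f 44 45 37
f 45 35 46
f 45 46 37
f 46 35 47
f 46 47 37
f 47 35 48
f 47 48 37
f 48 35 49
f 48 49 37
f 49 35 50
f 49 50 37
f 50 35 51
f 50 51 37
f 51 35 36
f 51 36 37
f 53 52 56
f 53 56 54
f 54 56 57
f 54 57 55
f 56 52 58
f 56 58 57
f 57 58 59
f 57 59 55
f 58 52 60
f 58 60 59
f 59 60 61
f 59 61 55
f 60 52 62
f 60 62 61
f 61 62 63
f 61 63 55
f 62 52 64
f 62 64 63
f 63 64 65
f 63 65 55
f 64 52 66
f 64 66 65
f 65 66 67
f 65 67 55
f 66 52 68
f 66 68 67
f 67 68 69
f 67 69 55
f 68 52 70
f 68 70 69
f 69 70 71
f 69 71 55
f 70 52 72
f 70 72 71
f 71 72 73
f 71 73 55
f 72 52 74
f 72 74 73
f 73 74 75
f 73 75 55
f 74 52 76
f 74 76 75
f 75 76 77
f 75 77 55
f 76 52 78
f 76 78 77
f 77 78 79
f 77 79 55
f 78 52 80
f 78 80 79
f 79 80 81
f 79 81 55
f 80 52 82
f 80 82 81
f 81 82 83
f 81 83 55
f 82 52 84
f 82 84 83
f 83 84 85
f 83 85 55
f 84 52 53
f 84 53 85
f 85 53 54
f 85 54 55
f 87 89 86
f 90 87 86
f 86 89 88
f 88 90 86
f 87 93 89
f 91 87 90
f 91 93 87
f 89 93 88
f 92 90 88
f 88 93 92
f 92 91 90
f 93 91 92



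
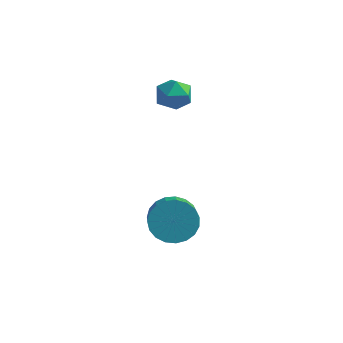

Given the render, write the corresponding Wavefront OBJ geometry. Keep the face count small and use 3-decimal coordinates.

v -0.111 -1.061 0.259
v 0.135 -1.407 -0.383
v 0.798 -2.684 0.558
v 0.551 -2.339 1.201
v 0.385 -1.221 -0.307
v 1.048 -2.499 0.634
v 0.549 -1.008 -0.133
v 1.212 -2.286 0.808
v 0.598 -0.804 0.108
v 1.261 -2.082 1.05
v 0.525 -0.645 0.376
v 1.188 -1.922 1.318
v 0.342 -0.557 0.624
v 1.005 -1.835 1.565
v 0.081 -0.557 0.808
v 0.744 -1.834 1.75
v -0.214 -0.644 0.898
v 0.449 -1.921 1.84
v -0.491 -0.803 0.877
v 0.172 -2.08 1.819
v -0.703 -1.007 0.75
v -0.04 -2.284 1.691
v -0.812 -1.22 0.537
v -0.149 -2.497 1.479
v -0.8 -1.406 0.277
v -0.137 -2.683 1.218
v -0.669 -1.532 0.013
v -0.006 -2.809 0.955
v -0.442 -1.577 -0.208
v 0.221 -2.854 0.734
v -0.157 -1.532 -0.348
v 0.506 -2.81 0.593
v -1.963 1.794 3.559
v -1.446 2.201 3.488
v -1.334 1.079 4.052
v -0.817 1.486 3.981
v -1.309 1.646 4.395
v -1.697 2.087 4.09
v -1.083 1.193 3.45
v -1.471 1.634 3.145
v -0.901 1.829 3.42
v -1.041 2.109 4.004
v -1.739 1.171 3.536
v -1.879 1.451 4.12
f 2 1 5
f 2 5 3
f 3 5 6
f 3 6 4
f 5 1 7
f 5 7 6
f 6 7 8
f 6 8 4
f 7 1 9
f 7 9 8
f 8 9 10
f 8 10 4
f 9 1 11
f 9 11 10
f 10 11 12
f 10 12 4
f 11 1 13
f 11 13 12
f 12 13 14
f 12 14 4
f 13 1 15
f 13 15 14
f 14 15 16
f 14 16 4
f 15 1 17
f 15 17 16
f 16 17 18
f 16 18 4
f 17 1 19
f 17 19 18
f 18 19 20
f 18 20 4
f 19 1 21
f 19 21 20
f 20 21 22
f 20 22 4
f 21 1 23
f 21 23 22
f 22 23 24
f 22 24 4
f 23 1 25
f 23 25 24
f 24 25 26
f 24 26 4
f 25 1 27
f 25 27 26
f 26 27 28
f 26 28 4
f 27 1 29
f 27 29 28
f 28 29 30
f 28 30 4
f 29 1 31
f 29 31 30
f 30 31 32
f 30 32 4
f 31 1 2
f 31 2 32
f 32 2 3
f 32 3 4
f 33 44 38
f 33 38 34
f 33 34 40
f 33 40 43
f 33 43 44
f 34 38 42
f 38 44 37
f 44 43 35
f 43 40 39
f 40 34 41
f 36 42 37
f 36 37 35
f 36 35 39
f 36 39 41
f 36 41 42
f 37 42 38
f 35 37 44
f 39 35 43
f 41 39 40
f 42 41 34



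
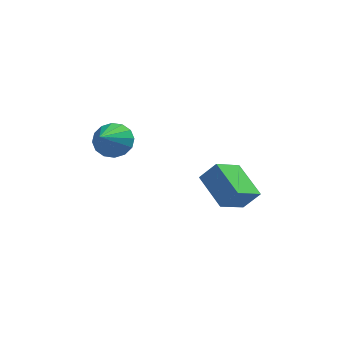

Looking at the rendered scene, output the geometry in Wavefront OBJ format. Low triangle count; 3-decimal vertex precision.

v 3.344 1.735 -1.365
v 4.135 1.72 -0.397
v 2.148 3.128 -0.366
v 2.939 3.113 0.602
v 4.221 2.987 -2.062
v 5.012 2.972 -1.094
v 3.025 4.38 -1.063
v 3.816 4.365 -0.095
v -1.585 1.989 2.324
v -1.244 2.456 3.127
v -1.815 0.211 3.456
v -1.752 2.528 3.137
v -2.214 2.456 2.929
v -2.508 2.258 2.558
v -2.554 1.988 2.125
v -2.341 1.718 1.745
v -1.925 1.521 1.52
v -1.417 1.449 1.511
v -0.955 1.522 1.719
v -0.661 1.72 2.09
v -0.615 1.989 2.523
v -0.828 2.259 2.903
f 2 4 1
f 5 2 1
f 1 4 3
f 3 5 1
f 2 8 4
f 6 2 5
f 6 8 2
f 4 8 3
f 7 5 3
f 3 8 7
f 7 6 5
f 8 6 7
f 10 9 12
f 10 12 11
f 12 9 13
f 12 13 11
f 13 9 14
f 13 14 11
f 14 9 15
f 14 15 11
f 15 9 16
f 15 16 11
f 16 9 17
f 16 17 11
f 17 9 18
f 17 18 11
f 18 9 19
f 18 19 11
f 19 9 20
f 19 20 11
f 20 9 21
f 20 21 11
f 21 9 22
f 21 22 11
f 22 9 10
f 22 10 11



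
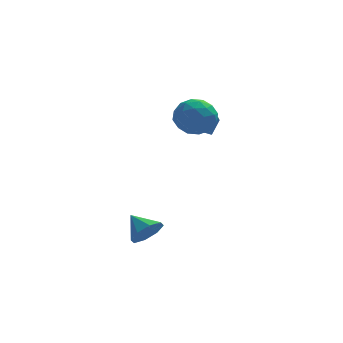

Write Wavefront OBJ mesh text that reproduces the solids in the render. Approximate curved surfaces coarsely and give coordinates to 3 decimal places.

v -0.929 2.925 2.817
v -0.521 3.463 3.769
v -0.279 1.277 3.471
v 0.129 1.815 4.423
v -1.022 1.71 4.261
v -1.423 2.729 3.856
v 0.623 2.011 3.384
v 0.222 3.03 2.979
v 0.439 2.899 4.119
v -0.578 2.713 4.661
v -0.222 2.027 2.579
v -1.239 1.841 3.121
v -0.782 3.339 3.236
v -0.018 1.401 4.004
v -0.695 1.34 3.909
v -0.454 1.656 4.468
v -1.313 2.907 3.287
v -1.073 3.224 3.846
v -1.367 2.193 4.135
v 0.273 1.516 3.394
v 0.513 1.833 3.953
v -0.346 3.084 2.772
v -0.105 3.4 3.331
v 0.567 2.547 3.105
v 0.022 3.323 4.001
v 0.404 2.355 4.385
v 0.695 2.47 3.774
v 0.459 3.069 3.537
v -0.576 3.214 4.319
v -0.194 2.245 4.704
v -0.87 2.184 4.608
v -1.106 2.782 4.371
v -0.012 2.882 4.525
v -0.606 2.495 2.536
v -0.224 1.526 2.921
v 0.306 1.958 2.869
v 0.07 2.556 2.632
v -1.204 2.385 2.855
v -0.822 1.417 3.239
v -1.259 1.671 3.703
v -1.495 2.27 3.466
v -0.788 1.858 2.715
v -2.734 -1.029 -2.575
v -1.96 -0.531 -2.338
v -3.526 -0.151 -1.825
v -2.27 -0.289 -2.949
v -2.851 -0.48 -3.341
v -3.364 -0.992 -3.284
v -3.508 -1.526 -2.812
v -3.198 -1.768 -2.2
v -2.616 -1.577 -1.808
v -2.103 -1.065 -1.865
v -0.73 3.985 2.198
v -0.843 3.351 2.689
v -0.329 4.513 2.974
v -0.443 3.879 3.464
v 0.443 3.541 1.896
v 0.329 2.907 2.386
v 0.843 4.069 2.671
v 0.73 3.435 3.162
f 1 38 17
f 38 12 41
f 17 41 6
f 38 41 17
f 1 17 13
f 17 6 18
f 13 18 2
f 17 18 13
f 1 13 22
f 13 2 23
f 22 23 8
f 13 23 22
f 1 22 34
f 22 8 37
f 34 37 11
f 22 37 34
f 1 34 38
f 34 11 42
f 38 42 12
f 34 42 38
f 2 18 29
f 18 6 32
f 29 32 10
f 18 32 29
f 6 41 19
f 41 12 40
f 19 40 5
f 41 40 19
f 12 42 39
f 42 11 35
f 39 35 3
f 42 35 39
f 11 37 36
f 37 8 24
f 36 24 7
f 37 24 36
f 8 23 28
f 23 2 25
f 28 25 9
f 23 25 28
f 4 30 16
f 30 10 31
f 16 31 5
f 30 31 16
f 4 16 14
f 16 5 15
f 14 15 3
f 16 15 14
f 4 14 21
f 14 3 20
f 21 20 7
f 14 20 21
f 4 21 26
f 21 7 27
f 26 27 9
f 21 27 26
f 4 26 30
f 26 9 33
f 30 33 10
f 26 33 30
f 5 31 19
f 31 10 32
f 19 32 6
f 31 32 19
f 3 15 39
f 15 5 40
f 39 40 12
f 15 40 39
f 7 20 36
f 20 3 35
f 36 35 11
f 20 35 36
f 9 27 28
f 27 7 24
f 28 24 8
f 27 24 28
f 10 33 29
f 33 9 25
f 29 25 2
f 33 25 29
f 44 43 46
f 44 46 45
f 46 43 47
f 46 47 45
f 47 43 48
f 47 48 45
f 48 43 49
f 48 49 45
f 49 43 50
f 49 50 45
f 50 43 51
f 50 51 45
f 51 43 52
f 51 52 45
f 52 43 44
f 52 44 45
f 54 56 53
f 57 54 53
f 53 56 55
f 55 57 53
f 54 60 56
f 58 54 57
f 58 60 54
f 56 60 55
f 59 57 55
f 55 60 59
f 59 58 57
f 60 58 59



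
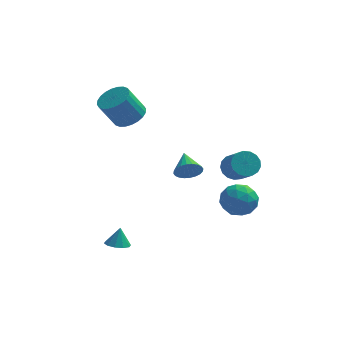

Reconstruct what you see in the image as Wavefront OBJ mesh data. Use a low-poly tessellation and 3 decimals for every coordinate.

v -3.496 4.001 2.469
v -2.977 3.138 2.55
v -3.824 2.776 4.131
v -4.344 3.639 4.051
v -2.738 3.39 2.736
v -3.585 3.028 4.317
v -2.614 3.735 2.881
v -3.461 3.373 4.463
v -2.624 4.12 2.964
v -3.471 3.758 4.545
v -2.767 4.487 2.971
v -3.614 4.125 4.553
v -3.021 4.78 2.902
v -3.868 4.418 4.483
v -3.348 4.955 2.767
v -4.195 4.593 4.348
v -3.697 4.984 2.587
v -4.544 4.622 4.168
v -4.016 4.864 2.389
v -4.863 4.502 3.97
v -4.255 4.612 2.203
v -5.102 4.25 3.784
v -4.379 4.267 2.057
v -5.226 3.905 3.639
v -4.369 3.882 1.975
v -5.216 3.52 3.556
v -4.226 3.515 1.967
v -5.073 3.153 3.549
v -3.972 3.222 2.037
v -4.819 2.86 3.618
v -3.645 3.047 2.172
v -4.492 2.685 3.753
v -3.296 3.018 2.352
v -4.143 2.656 3.933
v 2.238 4.408 -1.682
v 3.038 4.56 -1.987
v 3.663 3.405 -0.923
v 2.862 3.252 -0.618
v 2.999 4.829 -1.671
v 3.624 3.674 -0.608
v 2.785 5.001 -1.358
v 3.41 3.846 -0.295
v 2.446 5.038 -1.119
v 3.071 3.883 -0.056
v 2.059 4.93 -1.009
v 2.684 3.775 0.054
v 1.713 4.702 -1.053
v 2.338 3.547 0.01
v 1.487 4.407 -1.241
v 2.112 3.252 -0.178
v 1.433 4.112 -1.53
v 2.058 2.957 -0.467
v 1.564 3.885 -1.854
v 2.189 2.73 -0.79
v 1.849 3.777 -2.138
v 2.473 2.622 -1.074
v 2.222 3.814 -2.318
v 2.847 2.659 -1.254
v 2.6 3.987 -2.352
v 3.225 2.832 -1.288
v 2.894 4.256 -2.232
v 3.519 3.101 -1.169
v -3.617 -2.2 -3.614
v -3.257 -2.794 -3.467
v -3.483 -1.86 -2.566
v -2.97 -2.491 -3.603
v -2.93 -2.077 -3.742
v -3.153 -1.71 -3.833
v -3.553 -1.53 -3.84
v -3.978 -1.606 -3.761
v -4.265 -1.91 -3.625
v -4.305 -2.324 -3.486
v -4.082 -2.691 -3.395
v -3.681 -2.87 -3.388
v -0.148 1.416 -0.162
v 0.223 1.772 -0.788
v -0.472 2.744 0.402
v -0.072 1.746 -0.898
v -0.379 1.671 -0.895
v -0.651 1.556 -0.782
v -0.846 1.42 -0.573
v -0.934 1.283 -0.303
v -0.903 1.166 -0.01
v -0.757 1.088 0.259
v -0.518 1.059 0.463
v -0.223 1.085 0.573
v 0.084 1.161 0.571
v 0.355 1.275 0.457
v 0.55 1.411 0.249
v 0.639 1.548 -0.022
v 0.608 1.665 -0.314
v 0.462 1.743 -0.583
v 2.11 1.74 -2.353
v 2.947 1.819 -1.62
v 2.233 -0.059 -2.3
v 3.07 0.02 -1.567
v 2.035 0.304 -1.264
v 1.959 1.415 -1.297
v 3.221 0.345 -2.623
v 3.145 1.456 -2.656
v 3.633 0.957 -1.787
v 2.9 0.931 -0.948
v 2.28 0.829 -2.972
v 1.547 0.803 -2.133
v 2.518 1.937 -1.991
v 2.662 -0.177 -1.929
v 2.054 -0.01 -1.751
v 2.546 0.036 -1.32
v 1.937 1.7 -1.801
v 2.429 1.746 -1.371
v 1.893 0.856 -1.162
v 2.751 0.014 -2.549
v 3.243 0.06 -2.119
v 2.634 1.724 -2.6
v 3.126 1.77 -2.169
v 3.287 0.904 -2.758
v 3.413 1.477 -1.659
v 3.485 0.42 -1.628
v 3.574 0.61 -2.248
v 3.529 1.264 -2.267
v 2.982 1.462 -1.165
v 3.054 0.405 -1.134
v 2.446 0.571 -0.956
v 2.402 1.225 -0.975
v 3.385 0.955 -1.263
v 2.126 1.355 -2.786
v 2.198 0.298 -2.755
v 2.778 0.535 -2.945
v 2.734 1.189 -2.964
v 1.695 1.34 -2.292
v 1.767 0.283 -2.261
v 1.651 0.496 -1.653
v 1.606 1.15 -1.672
v 1.795 0.805 -2.657
f 2 1 5
f 2 5 3
f 3 5 6
f 3 6 4
f 5 1 7
f 5 7 6
f 6 7 8
f 6 8 4
f 7 1 9
f 7 9 8
f 8 9 10
f 8 10 4
f 9 1 11
f 9 11 10
f 10 11 12
f 10 12 4
f 11 1 13
f 11 13 12
f 12 13 14
f 12 14 4
f 13 1 15
f 13 15 14
f 14 15 16
f 14 16 4
f 15 1 17
f 15 17 16
f 16 17 18
f 16 18 4
f 17 1 19
f 17 19 18
f 18 19 20
f 18 20 4
f 19 1 21
f 19 21 20
f 20 21 22
f 20 22 4
f 21 1 23
f 21 23 22
f 22 23 24
f 22 24 4
f 23 1 25
f 23 25 24
f 24 25 26
f 24 26 4
f 25 1 27
f 25 27 26
f 26 27 28
f 26 28 4
f 27 1 29
f 27 29 28
f 28 29 30
f 28 30 4
f 29 1 31
f 29 31 30
f 30 31 32
f 30 32 4
f 31 1 33
f 31 33 32
f 32 33 34
f 32 34 4
f 33 1 2
f 33 2 34
f 34 2 3
f 34 3 4
f 36 35 39
f 36 39 37
f 37 39 40
f 37 40 38
f 39 35 41
f 39 41 40
f 40 41 42
f 40 42 38
f 41 35 43
f 41 43 42
f 42 43 44
f 42 44 38
f 43 35 45
f 43 45 44
f 44 45 46
f 44 46 38
f 45 35 47
f 45 47 46
f 46 47 48
f 46 48 38
f 47 35 49
f 47 49 48
f 48 49 50
f 48 50 38
f 49 35 51
f 49 51 50
f 50 51 52
f 50 52 38
f 51 35 53
f 51 53 52
f 52 53 54
f 52 54 38
f 53 35 55
f 53 55 54
f 54 55 56
f 54 56 38
f 55 35 57
f 55 57 56
f 56 57 58
f 56 58 38
f 57 35 59
f 57 59 58
f 58 59 60
f 58 60 38
f 59 35 61
f 59 61 60
f 60 61 62
f 60 62 38
f 61 35 36
f 61 36 62
f 62 36 37
f 62 37 38
f 64 63 66
f 64 66 65
f 66 63 67
f 66 67 65
f 67 63 68
f 67 68 65
f 68 63 69
f 68 69 65
f 69 63 70
f 69 70 65
f 70 63 71
f 70 71 65
f 71 63 72
f 71 72 65
f 72 63 73
f 72 73 65
f 73 63 74
f 73 74 65
f 74 63 64
f 74 64 65
f 76 75 78
f 76 78 77
f 78 75 79
f 78 79 77
f 79 75 80
f 79 80 77
f 80 75 81
f 80 81 77
f 81 75 82
f 81 82 77
f 82 75 83
f 82 83 77
f 83 75 84
f 83 84 77
f 84 75 85
f 84 85 77
f 85 75 86
f 85 86 77
f 86 75 87
f 86 87 77
f 87 75 88
f 87 88 77
f 88 75 89
f 88 89 77
f 89 75 90
f 89 90 77
f 90 75 91
f 90 91 77
f 91 75 92
f 91 92 77
f 92 75 76
f 92 76 77
f 93 130 109
f 130 104 133
f 109 133 98
f 130 133 109
f 93 109 105
f 109 98 110
f 105 110 94
f 109 110 105
f 93 105 114
f 105 94 115
f 114 115 100
f 105 115 114
f 93 114 126
f 114 100 129
f 126 129 103
f 114 129 126
f 93 126 130
f 126 103 134
f 130 134 104
f 126 134 130
f 94 110 121
f 110 98 124
f 121 124 102
f 110 124 121
f 98 133 111
f 133 104 132
f 111 132 97
f 133 132 111
f 104 134 131
f 134 103 127
f 131 127 95
f 134 127 131
f 103 129 128
f 129 100 116
f 128 116 99
f 129 116 128
f 100 115 120
f 115 94 117
f 120 117 101
f 115 117 120
f 96 122 108
f 122 102 123
f 108 123 97
f 122 123 108
f 96 108 106
f 108 97 107
f 106 107 95
f 108 107 106
f 96 106 113
f 106 95 112
f 113 112 99
f 106 112 113
f 96 113 118
f 113 99 119
f 118 119 101
f 113 119 118
f 96 118 122
f 118 101 125
f 122 125 102
f 118 125 122
f 97 123 111
f 123 102 124
f 111 124 98
f 123 124 111
f 95 107 131
f 107 97 132
f 131 132 104
f 107 132 131
f 99 112 128
f 112 95 127
f 128 127 103
f 112 127 128
f 101 119 120
f 119 99 116
f 120 116 100
f 119 116 120
f 102 125 121
f 125 101 117
f 121 117 94
f 125 117 121

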